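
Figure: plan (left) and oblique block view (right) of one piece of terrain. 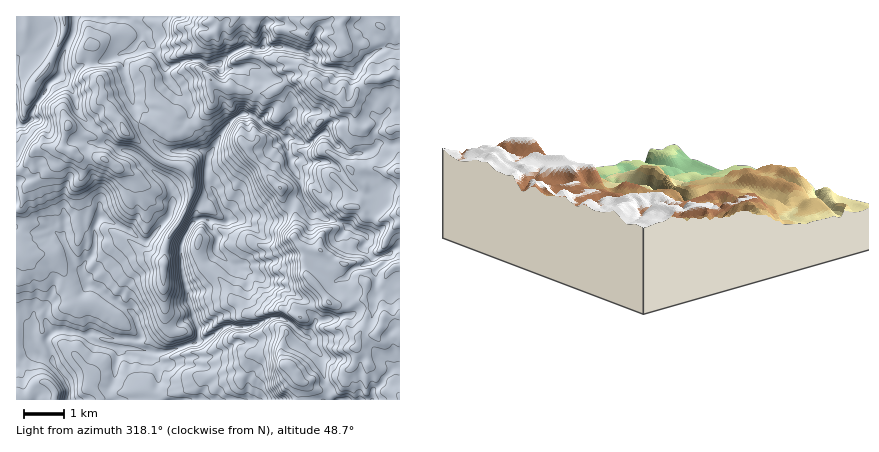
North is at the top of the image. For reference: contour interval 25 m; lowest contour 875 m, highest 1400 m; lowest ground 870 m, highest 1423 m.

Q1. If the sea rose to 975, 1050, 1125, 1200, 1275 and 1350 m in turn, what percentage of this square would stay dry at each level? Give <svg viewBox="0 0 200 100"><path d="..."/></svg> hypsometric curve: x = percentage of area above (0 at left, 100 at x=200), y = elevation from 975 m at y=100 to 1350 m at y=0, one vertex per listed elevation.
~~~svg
<svg viewBox="0 0 200 100"><path d="M174 100l-24-20-34-20-35-20-25-20-29-20"/></svg>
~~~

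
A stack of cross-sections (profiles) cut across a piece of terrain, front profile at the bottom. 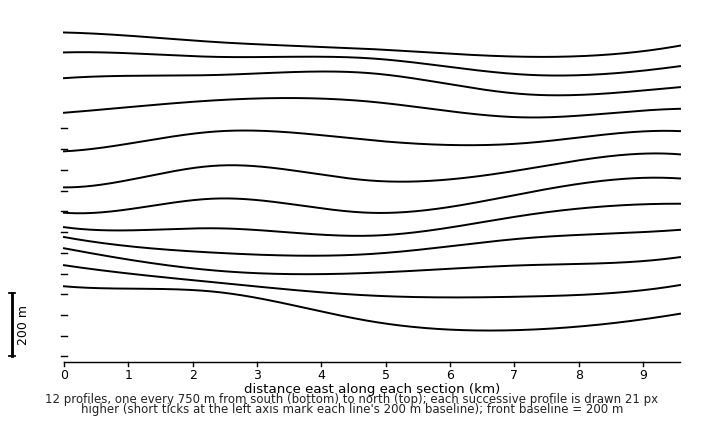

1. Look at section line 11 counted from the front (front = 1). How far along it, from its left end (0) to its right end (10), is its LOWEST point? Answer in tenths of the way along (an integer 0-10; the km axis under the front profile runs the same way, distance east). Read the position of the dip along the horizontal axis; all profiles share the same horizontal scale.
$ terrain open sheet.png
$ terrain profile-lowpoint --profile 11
8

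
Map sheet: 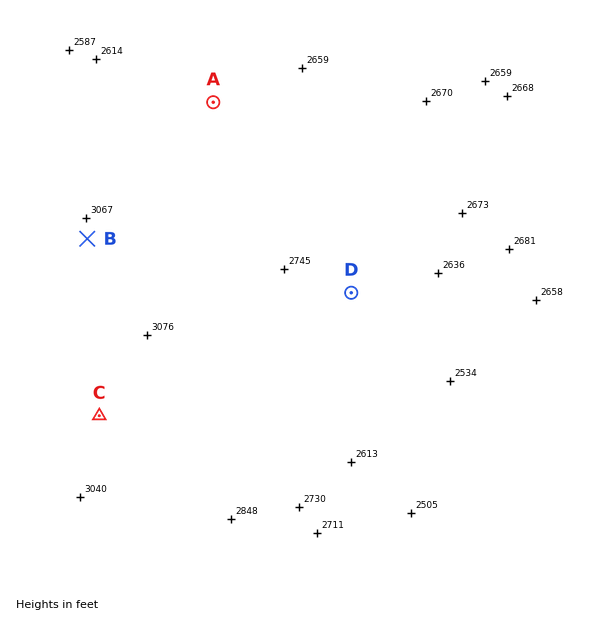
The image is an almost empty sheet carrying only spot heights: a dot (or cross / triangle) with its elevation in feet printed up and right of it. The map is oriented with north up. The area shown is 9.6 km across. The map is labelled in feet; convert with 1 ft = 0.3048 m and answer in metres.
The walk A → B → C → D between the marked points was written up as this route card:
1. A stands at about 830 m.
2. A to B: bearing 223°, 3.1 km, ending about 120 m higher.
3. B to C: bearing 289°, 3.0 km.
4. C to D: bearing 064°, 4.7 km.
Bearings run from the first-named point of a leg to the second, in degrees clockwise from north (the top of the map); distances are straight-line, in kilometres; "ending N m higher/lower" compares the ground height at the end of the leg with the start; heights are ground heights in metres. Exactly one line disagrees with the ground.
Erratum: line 3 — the bearing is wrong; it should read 176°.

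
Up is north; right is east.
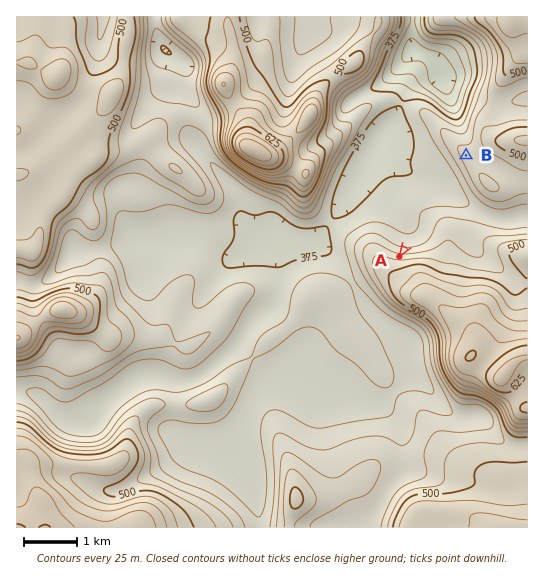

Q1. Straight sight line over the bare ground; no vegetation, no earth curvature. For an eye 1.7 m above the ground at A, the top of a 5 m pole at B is in view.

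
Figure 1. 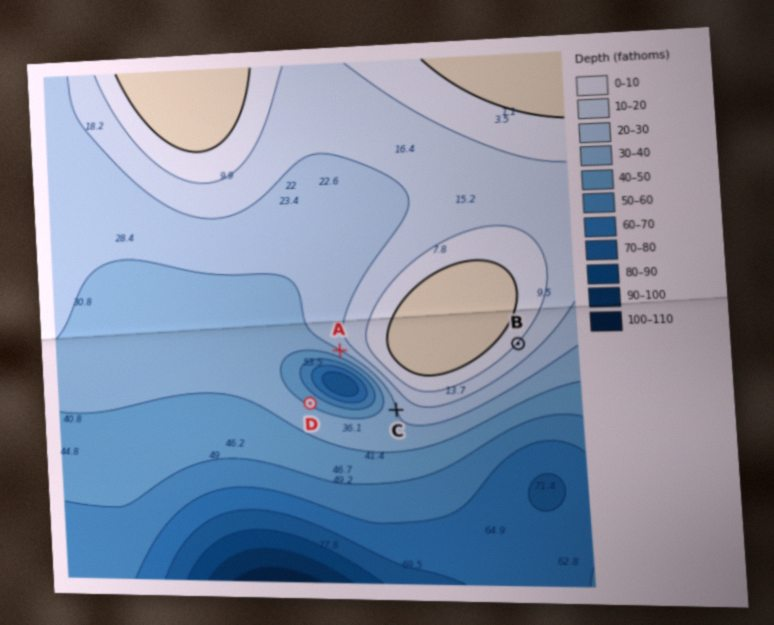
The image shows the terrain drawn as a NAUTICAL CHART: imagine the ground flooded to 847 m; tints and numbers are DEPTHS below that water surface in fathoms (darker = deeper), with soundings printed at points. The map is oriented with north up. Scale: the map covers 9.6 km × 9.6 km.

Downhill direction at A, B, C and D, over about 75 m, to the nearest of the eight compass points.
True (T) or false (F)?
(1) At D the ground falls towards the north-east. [T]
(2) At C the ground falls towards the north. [F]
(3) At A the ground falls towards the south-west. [T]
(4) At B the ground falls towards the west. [F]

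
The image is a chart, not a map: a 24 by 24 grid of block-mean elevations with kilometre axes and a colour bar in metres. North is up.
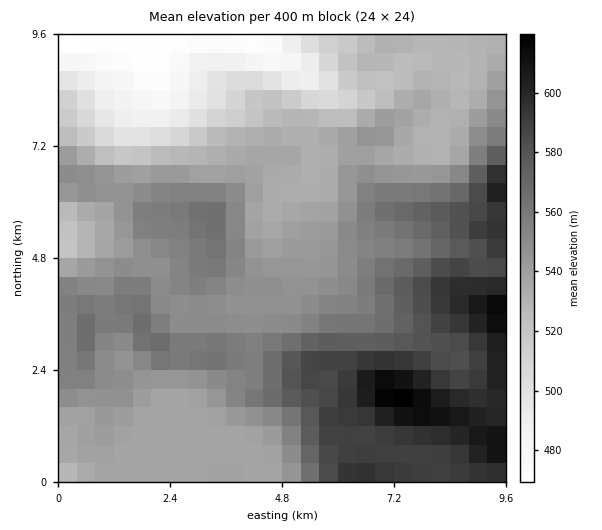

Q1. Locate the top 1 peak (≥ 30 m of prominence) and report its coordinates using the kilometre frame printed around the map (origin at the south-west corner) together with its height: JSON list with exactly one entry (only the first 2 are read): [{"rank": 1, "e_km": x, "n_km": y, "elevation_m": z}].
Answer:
[{"rank": 1, "e_km": 7.29, "n_km": 1.79, "elevation_m": 621}]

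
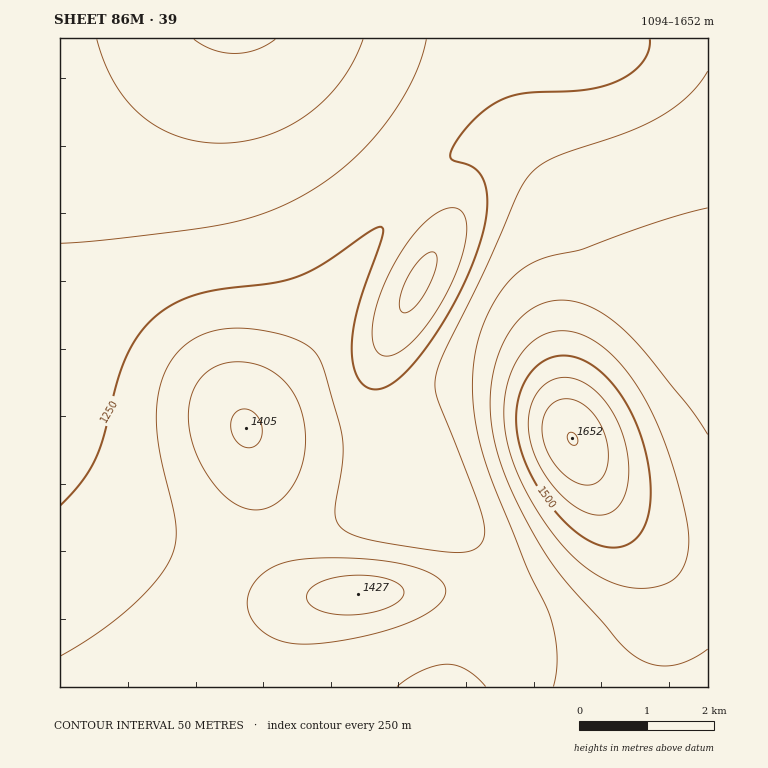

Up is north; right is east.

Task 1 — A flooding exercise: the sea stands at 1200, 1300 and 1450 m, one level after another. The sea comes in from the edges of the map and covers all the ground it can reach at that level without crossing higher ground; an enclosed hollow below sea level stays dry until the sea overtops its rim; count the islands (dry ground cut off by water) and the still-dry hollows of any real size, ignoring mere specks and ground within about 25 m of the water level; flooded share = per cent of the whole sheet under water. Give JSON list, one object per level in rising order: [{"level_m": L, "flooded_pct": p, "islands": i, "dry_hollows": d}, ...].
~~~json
[{"level_m": 1200, "flooded_pct": 14, "islands": 0, "dry_hollows": 1}, {"level_m": 1300, "flooded_pct": 49, "islands": 0, "dry_hollows": 0}, {"level_m": 1450, "flooded_pct": 92, "islands": 1, "dry_hollows": 0}]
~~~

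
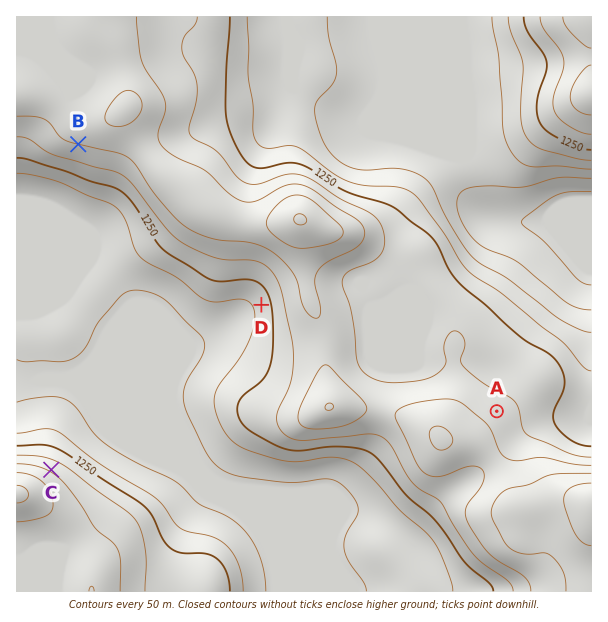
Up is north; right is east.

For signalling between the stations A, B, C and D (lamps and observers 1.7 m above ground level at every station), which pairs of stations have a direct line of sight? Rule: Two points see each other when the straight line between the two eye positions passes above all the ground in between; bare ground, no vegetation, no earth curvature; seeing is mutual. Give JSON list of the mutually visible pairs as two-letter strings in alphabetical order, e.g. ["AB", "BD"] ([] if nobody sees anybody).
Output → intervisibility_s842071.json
["BC", "CD"]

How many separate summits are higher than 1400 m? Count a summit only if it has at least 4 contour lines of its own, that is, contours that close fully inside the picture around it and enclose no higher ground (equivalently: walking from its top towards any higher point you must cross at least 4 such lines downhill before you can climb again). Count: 0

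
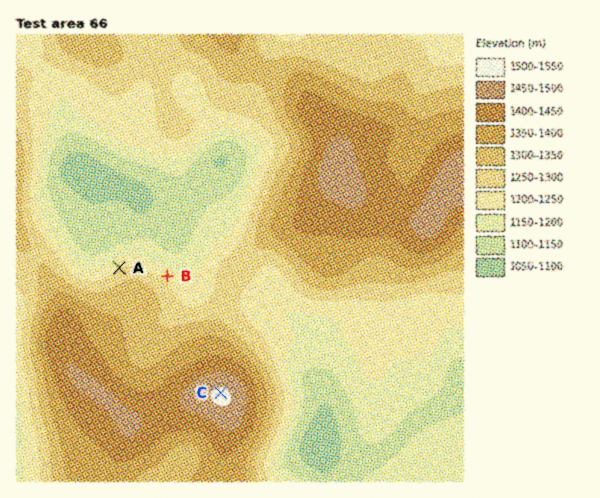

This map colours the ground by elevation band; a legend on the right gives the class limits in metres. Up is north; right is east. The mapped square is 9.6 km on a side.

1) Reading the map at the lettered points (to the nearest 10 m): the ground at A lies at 1240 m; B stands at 1230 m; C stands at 1510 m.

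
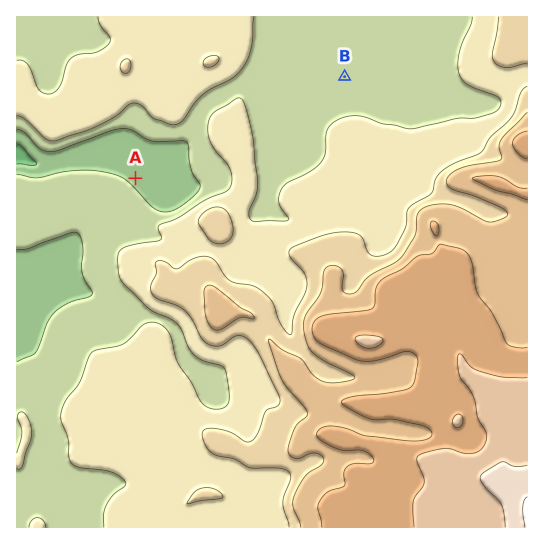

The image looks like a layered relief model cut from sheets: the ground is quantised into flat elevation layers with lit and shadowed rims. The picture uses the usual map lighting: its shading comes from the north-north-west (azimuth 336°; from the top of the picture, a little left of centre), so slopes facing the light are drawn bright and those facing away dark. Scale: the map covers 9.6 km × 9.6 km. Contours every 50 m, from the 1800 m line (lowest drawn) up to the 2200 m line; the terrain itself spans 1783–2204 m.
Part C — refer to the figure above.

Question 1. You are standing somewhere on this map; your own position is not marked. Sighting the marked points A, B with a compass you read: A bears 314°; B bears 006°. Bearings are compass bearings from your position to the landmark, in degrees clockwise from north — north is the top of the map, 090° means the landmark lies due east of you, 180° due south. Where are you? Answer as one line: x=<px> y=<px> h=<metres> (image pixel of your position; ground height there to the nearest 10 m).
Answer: x=316 y=352 h=2010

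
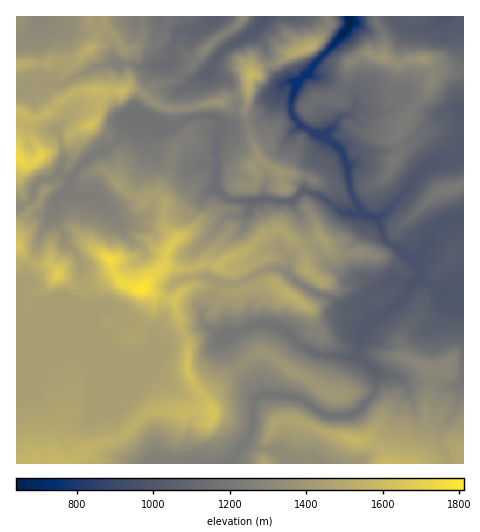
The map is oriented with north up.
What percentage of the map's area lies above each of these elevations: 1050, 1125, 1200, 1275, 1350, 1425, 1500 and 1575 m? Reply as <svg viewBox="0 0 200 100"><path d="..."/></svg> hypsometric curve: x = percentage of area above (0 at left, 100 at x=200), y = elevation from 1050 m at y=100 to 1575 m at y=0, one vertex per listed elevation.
<svg viewBox="0 0 200 100"><path d="M176 100l-16-14-22-15-27-14-25-14-24-14-40-15-15-14"/></svg>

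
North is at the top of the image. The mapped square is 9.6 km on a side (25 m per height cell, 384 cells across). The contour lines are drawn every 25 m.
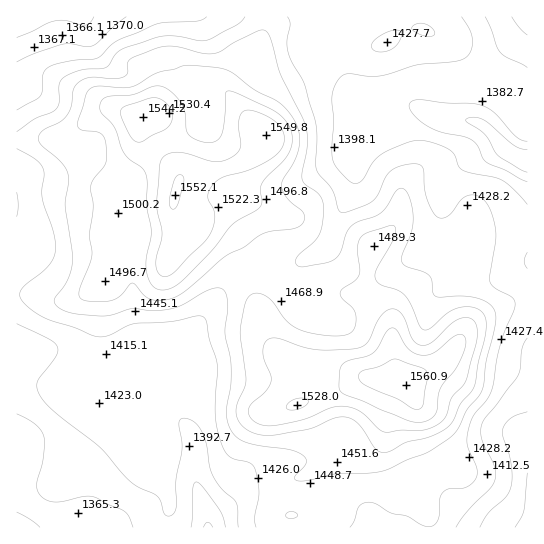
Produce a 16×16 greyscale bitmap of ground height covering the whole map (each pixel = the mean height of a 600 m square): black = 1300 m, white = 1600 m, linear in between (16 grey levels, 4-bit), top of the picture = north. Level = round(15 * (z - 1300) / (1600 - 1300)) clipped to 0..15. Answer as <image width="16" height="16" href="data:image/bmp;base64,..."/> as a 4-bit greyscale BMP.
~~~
<image width="16" height="16" href="data:image/bmp;base64,Qk32AAAAAAAAAHYAAAAoAAAAEAAAABAAAAABAAQAAAAAAIAAAAATCwAAEwsAABAAAAAAAAAAAAAAABEREQAiIiIAMzMzAERERABVVVUAZmZmAHd3dwCIiIgAmZmZAKqqqgC7u7sAzMzMAN3d3QDu7u4A////ADM0VEZ3ZmZDREVUVnd3d2Q0VmVniImHVEVmVXqqm8lkVWZVeavN24VVZlZ6qqy7lWd3dnmYmpmWaJmpiIiZh3ZnmbuYh4l3dmeavLmYeHZ2Z5q8updXdmVoiru7llVlQ3ibuqymVUM0V5q5qYZURERFZ4iIdVZVVDM1ZmdlZmZD"/>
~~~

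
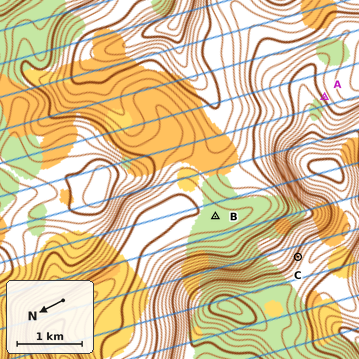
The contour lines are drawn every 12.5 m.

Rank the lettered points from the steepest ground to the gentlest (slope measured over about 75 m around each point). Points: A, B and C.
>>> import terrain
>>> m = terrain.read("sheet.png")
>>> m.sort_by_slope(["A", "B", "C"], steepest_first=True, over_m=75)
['C', 'A', 'B']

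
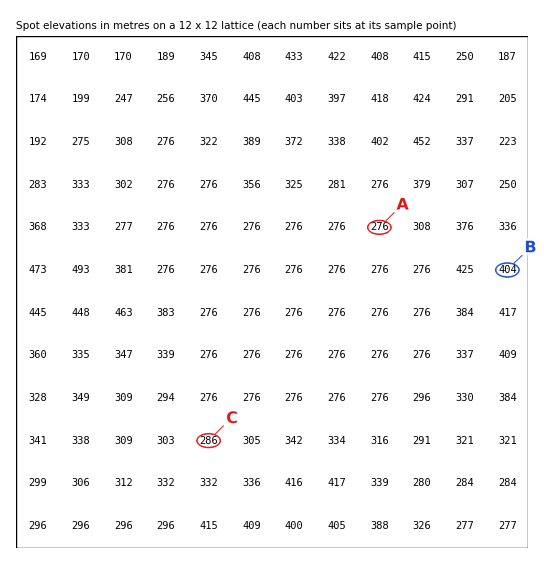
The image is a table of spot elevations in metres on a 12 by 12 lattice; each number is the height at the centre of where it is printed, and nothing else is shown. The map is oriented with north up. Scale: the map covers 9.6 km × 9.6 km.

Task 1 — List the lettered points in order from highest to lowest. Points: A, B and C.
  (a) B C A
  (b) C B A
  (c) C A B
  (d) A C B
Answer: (a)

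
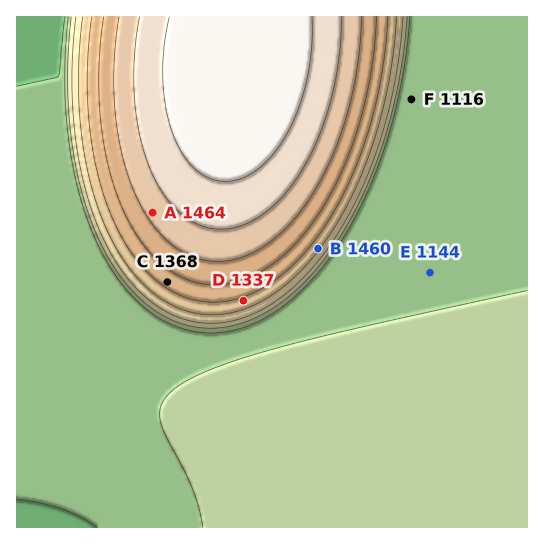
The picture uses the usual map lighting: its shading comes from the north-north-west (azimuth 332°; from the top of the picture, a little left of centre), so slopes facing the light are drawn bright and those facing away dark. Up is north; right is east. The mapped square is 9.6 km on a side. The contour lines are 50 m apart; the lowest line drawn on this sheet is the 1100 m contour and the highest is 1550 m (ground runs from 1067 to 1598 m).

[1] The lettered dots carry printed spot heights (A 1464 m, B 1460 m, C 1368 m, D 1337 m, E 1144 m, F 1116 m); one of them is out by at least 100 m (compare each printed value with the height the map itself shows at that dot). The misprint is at B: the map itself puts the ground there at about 1310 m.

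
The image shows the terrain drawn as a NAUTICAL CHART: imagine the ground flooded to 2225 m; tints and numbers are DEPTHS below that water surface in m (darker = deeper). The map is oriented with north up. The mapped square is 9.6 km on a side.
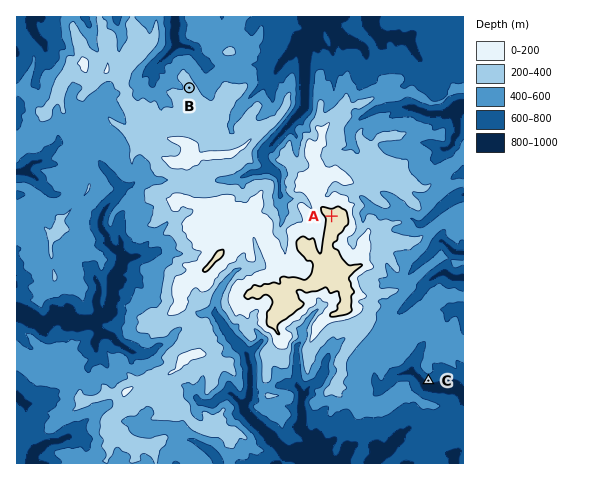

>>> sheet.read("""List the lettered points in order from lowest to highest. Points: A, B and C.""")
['C', 'B', 'A']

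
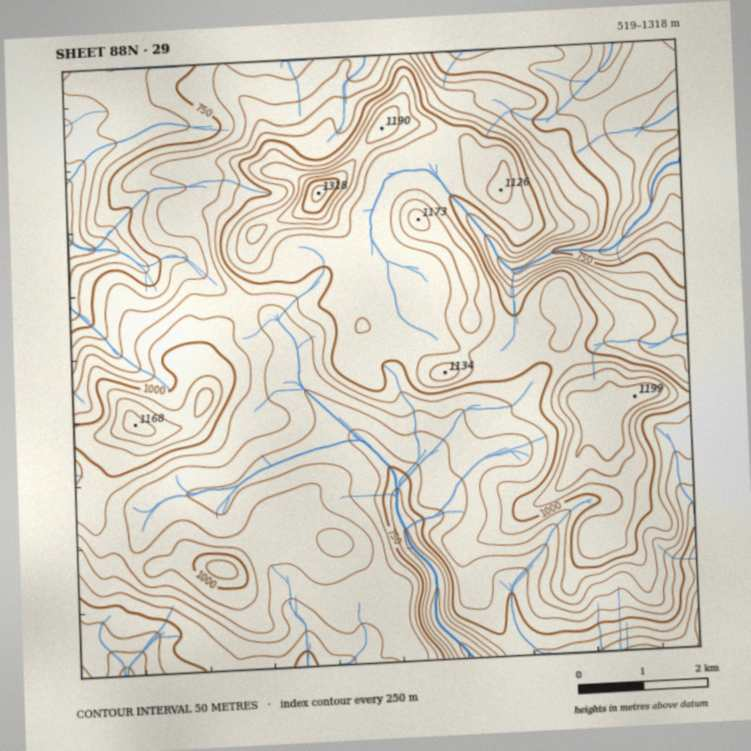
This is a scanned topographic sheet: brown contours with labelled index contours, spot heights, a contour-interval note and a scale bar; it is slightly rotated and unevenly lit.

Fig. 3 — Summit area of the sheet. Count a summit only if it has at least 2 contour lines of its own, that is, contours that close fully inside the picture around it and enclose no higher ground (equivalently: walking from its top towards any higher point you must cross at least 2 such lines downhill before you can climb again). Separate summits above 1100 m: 5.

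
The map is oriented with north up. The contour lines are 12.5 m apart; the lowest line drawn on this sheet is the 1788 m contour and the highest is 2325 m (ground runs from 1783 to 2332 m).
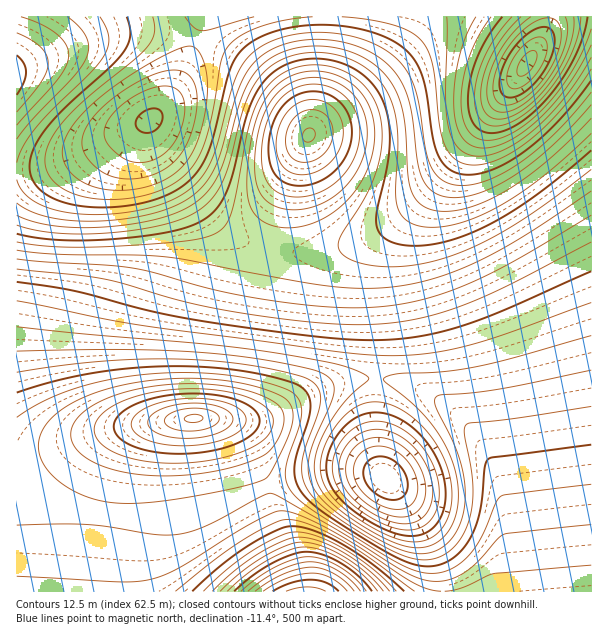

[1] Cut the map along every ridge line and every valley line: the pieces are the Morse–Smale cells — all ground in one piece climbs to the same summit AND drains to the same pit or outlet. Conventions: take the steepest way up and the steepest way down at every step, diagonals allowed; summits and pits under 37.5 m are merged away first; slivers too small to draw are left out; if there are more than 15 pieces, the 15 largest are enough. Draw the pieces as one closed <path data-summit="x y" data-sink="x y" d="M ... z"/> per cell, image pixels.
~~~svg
<path data-summit="306 591" data-sink="527 63" d="M591 16l-43 1-2 16-28 44-78 102-52 55-9 15-5 18 0 32 4 24-2 55 31 6 28 13 31 26 18 24 10 20 12 36 5 27 5 62 76-1z"/><path data-summit="194 419" data-sink="150 120" d="M149 121l-83 41-27 7-23 2 0 314 23 13 56 14 9 0 11-51 7-17 13-14 14-6 15-3 25-3 36 0 13-8 10-27 12-89 10-42-3-4-27-8-15-11-13-13-52-64-8-14z"/><path data-summit="309 135" data-sink="527 63" d="M548 16l-221 0-3 52-8 45-6 21-21 45-11 31-8 39 20 4 21 0 33-6 33-13 28-20 40-41 73-96 28-44 2-10z"/><path data-summit="306 591" data-sink="386 479" d="M387 379l-11 1 0 67 3 20 5 11-12-6-31-2-51 10-26 8 26 67 10 36 215 1 1-14-8-68-8-28-12-27-22-32-26-23-18-10z"/><path data-summit="194 419" data-sink="527 63" d="M420 200l-36 29-19 11-21 7-33 6-21 0-20-3-10 44-12 89-10 27-13 8-36 0-25 3-15 3-14 6-13 14-7 17-11 52 28 4 51-1 38-11 42-17-21-50-14-16-6-2 42-2 62-32 28-7 21 0 3-14 0-42-4-24 2-41 12-24z"/><path data-summit="309 135" data-sink="150 120" d="M326 16l-122 0-8 19-9 30-12 25-17 23-8 7 0 9 7 18 55 69 13 13 15 11 23 8 6 2 2-4 7-36 11-31 24-54 11-57 2-32z"/><path data-summit="17 75" data-sink="150 120" d="M203 16l-186 0-1 154 14 0 36-8 87-44 13-14 18-32z"/><path data-summit="306 591" data-sink="527 63" d="M263 488l-42 17-38 11-51 1-27-3-2 2-3 26-3 49 202 1-1-11-8-26z"/><path data-summit="194 419" data-sink="386 479" d="M375 379l-21 0-28 7-62 32-42 2 6 2 14 16 21 49 40-11 38-6 22 0 18 5-5-28z"/><path data-summit="306 591" data-sink="150 120" d="M17 486l-1 105 80 1 4-50 4-29-42-8-30-11z"/>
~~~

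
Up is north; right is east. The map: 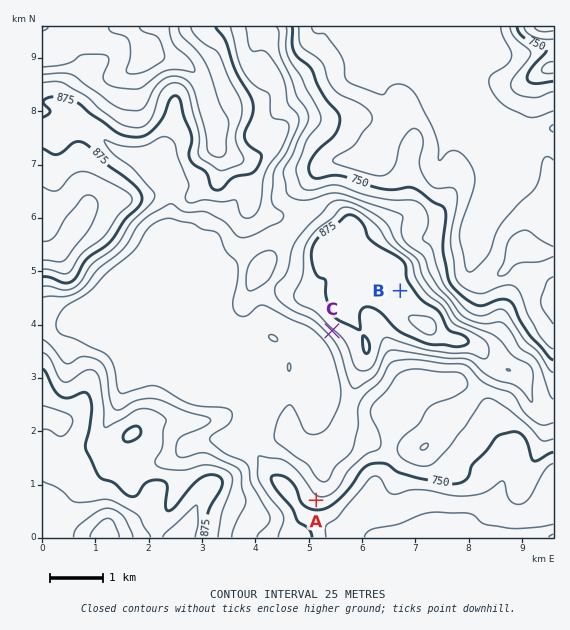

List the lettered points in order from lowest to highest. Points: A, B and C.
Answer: A C B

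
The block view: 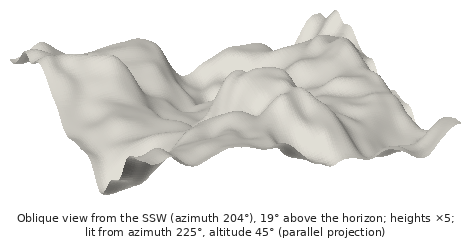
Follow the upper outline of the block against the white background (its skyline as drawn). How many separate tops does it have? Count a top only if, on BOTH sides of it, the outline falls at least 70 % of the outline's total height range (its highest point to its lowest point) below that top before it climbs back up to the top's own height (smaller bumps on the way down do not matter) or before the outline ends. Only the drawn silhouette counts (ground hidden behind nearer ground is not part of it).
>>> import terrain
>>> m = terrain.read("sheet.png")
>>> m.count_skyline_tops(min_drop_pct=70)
0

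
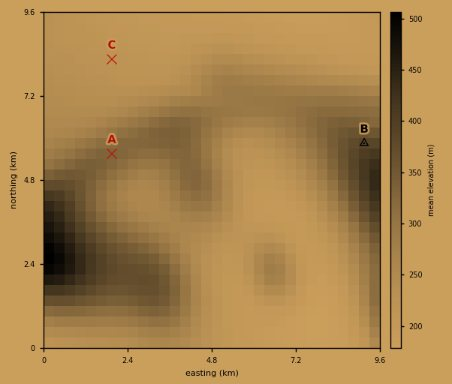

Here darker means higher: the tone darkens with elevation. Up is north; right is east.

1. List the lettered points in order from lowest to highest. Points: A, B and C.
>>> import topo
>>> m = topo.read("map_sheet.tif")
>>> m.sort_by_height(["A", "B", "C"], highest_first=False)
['C', 'A', 'B']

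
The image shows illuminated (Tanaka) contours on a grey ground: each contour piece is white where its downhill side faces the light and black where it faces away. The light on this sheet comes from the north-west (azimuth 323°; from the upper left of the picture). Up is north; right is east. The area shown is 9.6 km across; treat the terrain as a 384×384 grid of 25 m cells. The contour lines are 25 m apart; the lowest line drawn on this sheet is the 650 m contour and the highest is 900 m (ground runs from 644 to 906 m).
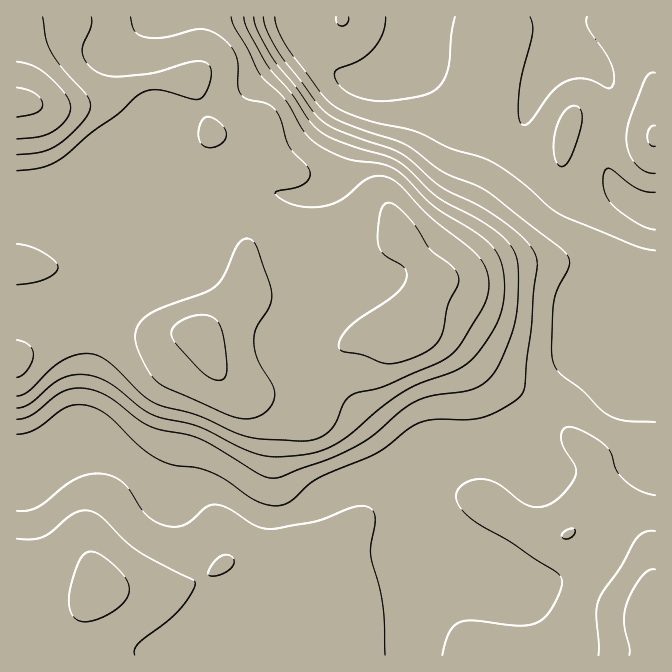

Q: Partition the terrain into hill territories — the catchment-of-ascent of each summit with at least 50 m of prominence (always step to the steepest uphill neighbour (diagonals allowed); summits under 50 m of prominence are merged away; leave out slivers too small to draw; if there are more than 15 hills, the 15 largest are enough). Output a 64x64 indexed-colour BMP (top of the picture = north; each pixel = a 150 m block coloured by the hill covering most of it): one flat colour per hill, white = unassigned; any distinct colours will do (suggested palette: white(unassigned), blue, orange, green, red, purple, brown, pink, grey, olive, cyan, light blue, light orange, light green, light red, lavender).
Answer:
<image width="64" height="64" href="data:image/bmp;base64,Qk12CAAAAAAAAHYAAAAoAAAAQAAAAEAAAAABAAQAAAAAAAAIAAATCwAAEwsAABAAAAAAAAAA////ALR3HwAOf/8ALKAsACgn1gC9Z5QAS1aMAMJ34wB/f38AIr28AM++FwDox64AeLv/AIrfmACWmP8A1bDFADMzMzMzMzMzMzMzMzMzMzMzMzMzNEREREREREREREREMzMzMzMzMzMzMzMzMzMzMzMzMzM0REREREREREREREQzMzMzMzMzMzMzMzMzMzMzMzMzMzNERERERERERERERDMzMzMzMzMzMzMzMzMzMzMzMzMzM0REREREREREREREMzMzMzMzMzMzMzMzMzMzMzMzMzMzREREREREREREREQzMzMzMzMzMzMzMzMzMzMzMzMzMzM0RERERERERERERDMzMzMzMzMzMzMzMzMzMzMzMzMzMzREREREREREREREMzMzMzMzMzMzMzMzMzMzMzMzMzMzNEREREREREREREQzMzMzMzMzMzMzMzMzMzMzMzMzMzM0RERERERERERERDMzMzMzMzMzMzMzMzMzMzMzMzMzMzREREREREREREREMzMzMzMzMzMzMzMzMzMzMzMzMzMzNEREREREREREREQzMzMzMzMzMzMzMzMzMzMzMzMzMzM0RERERERERERERDMzMzMzMzMzMzMzMzMzMzMzMzMzMzREREREREREREREMzMzMzMzMzMzMzMzMzMzMzMzMzMzNEREREREREREREQzMzMzMzMzMzMzMzMRETMzMzMzMzM0RERERERERERERDMzMzMzMzMzMzMzERERERMzMzMzMzREREREREREREREMzMzMzMzMzMxEzERERERERMzMzMzNEREREREREREREQzMzMzMzMzERERERERERERERMzMzM0RERERERERERERDMzMzMzMxEREREREREREREREREzMzNEREREREREREREEREREREREREREREREREREREREREzMzNEREREREREREQRERERERERERERERERERERERERERETMzNERERERERERBERERERERERERERERERERERERERERETMzREREREREREERERERERERERERERERERERERERERERETM0REREREREQRERERERERERERERERERERERERERERERERNERERERERBERERERERERERERERERERERERERERERERERREREREREEREREREREREREREREREREREREREREREREREUREREREQRERERERERERERERERERERERERERERERERERFERERERBEREREREREREREREREREREREREREREREREREUREREREERERERERERERERERERERERERERERERERERERFEREREQRERERERERERERERERERERERERERERERERERERRERERBERERERERERERERERERERERERERERERERERERERREREERERERERERERERERERERERERERERERERERERERERREQRERERERERERERERERERERERERERERERERERERERERRBERERERERERERERERERERERERERERERERERERERERERERERERERERERERERERERERERERERERERERERERERERERERERERERERERERERERERERERERERERERERERERESIhERERERERERERERERERERERERERERERERERERERESIiERERERERERERERERERERERERERERERERERERERERIiIREREREREREREREREREREREREREREREREREREREREiIhERERERERERERERERERERERERERERERERERERERESIiEREREREREREREREREREREREREREREREREREREREREiIRERERERERERERERERERERERERERERERERERERERESIhEREREREREREREREREREREREREREREREREREREREREiERERERERERERERERERERERERERERERERERERERERESIRERERERIiIiEREREREREREREREREREREREREREREREiIiIiIiIiIiIiIRERERERERERERERERERERERERERESIiIiIiIiIiIiIiIREiIiIRERERERERERERERIiIREiIiIiIiIiIiIiIiIiIiIiIiERERERERERERERIiIiIiIiIiIiIiIiIiIiIiIiIiIiIRERERERERERERIiIiIiIiIiIiIiIiIiIiIiIiIiIiIiEREREREREREREiIiIiIiIiIiIiIiIiIiIiIiIiIiIiIREREREREREREiIiIiIiIiIiIiIiIiIiIiIiIiIiIiIhERERERERERESIiIiIiIiIiIiIiIiIiIiIiIiIiIiIiIREREREREiIRIiIiIiIiIiIiIiIiIiIiIiIiIiIiIiIhERERERIiIiIiIiIiIiIiIiIiIiIiIiIiIiIiIiIiIiIRERERIiIiIiIiIiIiIiIiIiIiIiIiIiIiIiIiIiIiIhEREREiIiIiIiIiIiIiIiIiIiIiIiIiIiIiIiIiIiIiEREREiIiIiIiIiIiIiIiIiIiIiIiIiIiIiIiIiIiIiIhEREiIiIiIiIiIiIiIiIiIiIiIiIiIiIiIiIiIiIiIiIREiIiIiIiIiIiIiIiIiIiIiIiIiIiIiIiIiIiIiIiIiESIiIiIiIiIiIiIiIiIiIiIiIiIiIiIiIiIiIiIiIiIhIiIiIiIiIiIiIiIiIiIiIiIiIiIiIiIiIiIiIiIiIiEiIiIiIiIiIiIiIiIiIiIiIiIiIiIiIiIiIiIiIiIiIiIiIiIiIiIiIiIiIiIiIiIiIiIiIiIiIiIiIiIiIiIiIiIiIiIiIiIiIiIi"/>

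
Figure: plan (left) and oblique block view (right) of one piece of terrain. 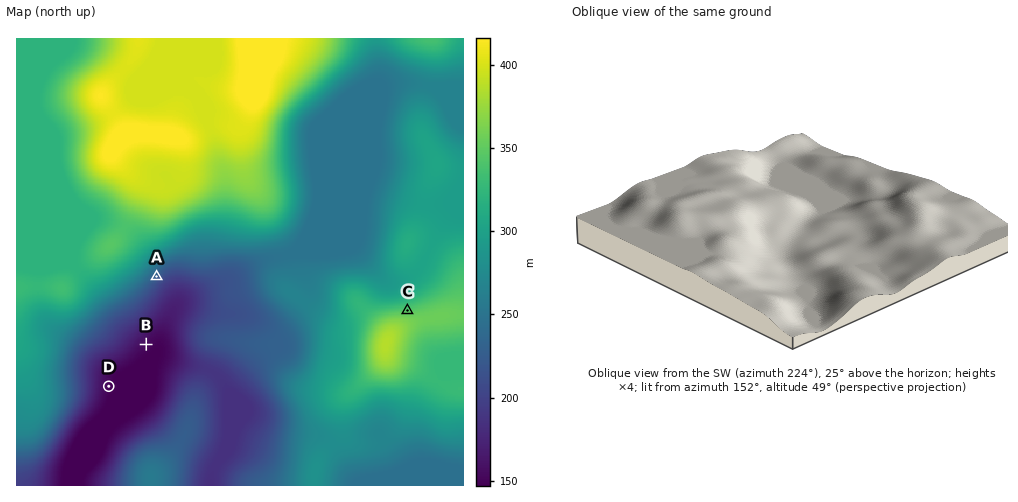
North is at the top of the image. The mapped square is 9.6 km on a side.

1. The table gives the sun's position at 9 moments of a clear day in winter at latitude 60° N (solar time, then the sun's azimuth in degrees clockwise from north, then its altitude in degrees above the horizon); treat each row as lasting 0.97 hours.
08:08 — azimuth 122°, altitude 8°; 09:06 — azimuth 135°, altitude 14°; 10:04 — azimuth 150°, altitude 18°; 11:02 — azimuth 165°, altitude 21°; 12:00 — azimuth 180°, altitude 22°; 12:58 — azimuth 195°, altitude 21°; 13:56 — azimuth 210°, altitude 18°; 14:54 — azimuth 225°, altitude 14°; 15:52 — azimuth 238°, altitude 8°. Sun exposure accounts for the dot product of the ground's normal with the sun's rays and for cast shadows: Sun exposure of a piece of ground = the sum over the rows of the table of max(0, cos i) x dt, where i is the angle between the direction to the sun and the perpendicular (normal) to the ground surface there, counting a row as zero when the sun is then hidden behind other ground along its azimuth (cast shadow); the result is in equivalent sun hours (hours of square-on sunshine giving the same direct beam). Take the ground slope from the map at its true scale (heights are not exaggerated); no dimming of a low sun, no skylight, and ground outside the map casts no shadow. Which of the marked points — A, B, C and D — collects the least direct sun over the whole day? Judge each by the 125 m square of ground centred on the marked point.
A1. C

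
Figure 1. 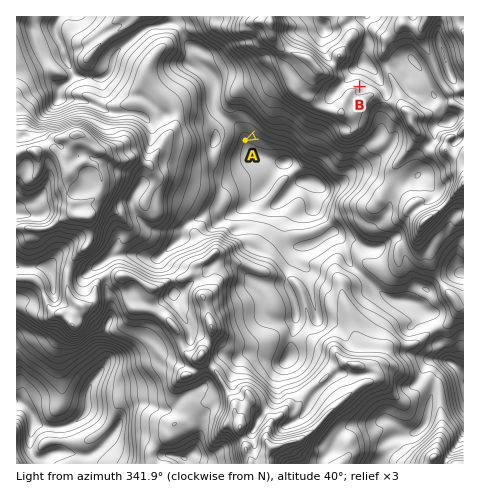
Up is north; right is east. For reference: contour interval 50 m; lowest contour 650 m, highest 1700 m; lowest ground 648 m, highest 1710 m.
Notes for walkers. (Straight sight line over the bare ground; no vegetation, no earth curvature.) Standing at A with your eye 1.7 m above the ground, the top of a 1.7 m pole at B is out of sight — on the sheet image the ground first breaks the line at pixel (259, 134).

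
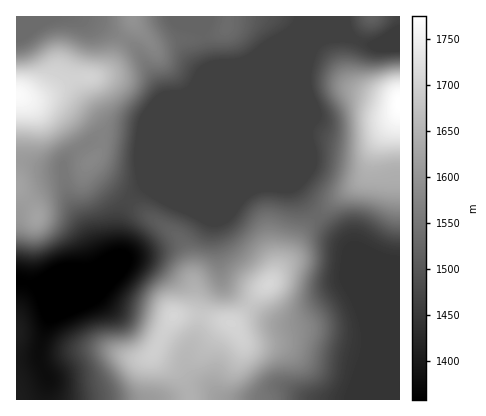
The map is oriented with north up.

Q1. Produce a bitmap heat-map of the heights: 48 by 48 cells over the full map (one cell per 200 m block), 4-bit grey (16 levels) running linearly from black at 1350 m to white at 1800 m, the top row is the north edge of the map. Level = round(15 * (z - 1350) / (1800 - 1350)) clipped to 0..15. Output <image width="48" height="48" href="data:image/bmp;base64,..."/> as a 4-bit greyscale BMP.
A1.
<image width="48" height="48" href="data:image/bmp;base64,Qk32BAAAAAAAAHYAAAAoAAAAMAAAADAAAAABAAQAAAAAAIAEAAATCwAAEwsAABAAAAAAAAAAAAAAABEREQAiIiIAMzMzAERERABVVVUAZmZmAHd3dwCIiIgAmZmZAKqqqgC7u7sAzMzMAN3d3QDu7u4A////ACIREiNEVWeJmZmqqZmYh3dmVUREMzMzMyIRESNEVmeJmZqqqZmZiHdmZVVEMzMzMyERESNFVniaqqqqqpqqmHdmZmVUQzMzMyEREiNFZ4mru7qqqqqqqYh3d2ZUQzMzMyEREjNFZ5q7u7uqqqqrupmIh3ZUQzMzMxERIjRWeJq7u7uqqqq7u6mYiHZlQzMzMyEREjRWeJmrvLu6q7u7u7qZiHdlQzMzMyEREjNFZ3iau7u7u7u8y7qZiIdlRDMzMyERESI0VVZ5q8u7u7vMy6qZiIdlRDMzMyEQAREiM0RXm8zLu7zMu6mZiIdlRDMzMyEQAAERIiNXm8zLu7zMu6qZiHdlRDMzMxEAAAAAESNGirzLu7u7u7qpiHZVQzMzMxEAAAAAARJFibu7uqqqu7uqmHZUQzMzMxAAAAAAABI1eJqqqpmau8y6mHVEMzMzMwAAAAAAAAEjV4maqZiZq8zLqHVEMzMzMwAAAAAAAAASRXiZmYiJqrzLqXZEMzMzMxERAAAAAAARNGeJmIeImqu7qYZUMzMzMyIiERAAAAABI1Z4h3d4iaqqqYZUMzMzMzRDIhEREAABI1ZndmZ3iJmqmYZUMzMzM1ZlQzIhERESNFVmZmZneImZmHZUMzMzRHeHZUMiIiIjRFZmVVVWZ4iIh3ZUQzNERYiYdlQzMzM0RVZVVERFZ3d3d2ZVRERFVpmZhlREQzREVVVUREREVnd2ZmZlVUVWZ5mZh2VVRERFVVREREREVWZmZmZmZmZnd5mZh2ZlVURERERERERERVVVVVZnd3eIiJmYh2ZmZVRERERERERERERERFVniImZmZmId3d3ZlVEREREREREREREREVniZmZmZmId3d3dlVEREREREREREREREVWeZqqqpmId3d3d2VERERERERERERERERWeJqqqpmId3eId2VERERERERERERERERWeJqqqpmYh3d4h2VERERERERERERERERVeJq7u5mZiHd3d2VERERERERERERERERVaKu8zKqqmYh3d3VERERERERERERERERVaKvM3bu7qpmId3ZERERERERERERERERFaKvN3czMu6mYh3ZURERERERERERERERFaKvN3t3dy7qYiHZURERERERERERERERFaKvN7u3dzLupmIdlRERERERERERERERFeKvN7u7dzLuqmYh1RERERERERERERERWiavN7u7dzMu7qpmGVERERERERERERERXiaq83t3czMzLu6mHZVVERERERERERERniZq83dzMzMzMu6mHZmVURERERERERERniImau7u7zMu7uqmHd2ZVRERERERERERWd3d3iZmru7uqqpmHd3ZVVERERERERERVZmVVVniZqqmZmZh3d3ZlVVVVRERERERFVVRERGd4mZiIiIh3h3ZmZmZlVERERERERERERGZneHd3d3iIh3ZmZmZmVURERERERERERGZmd3d3d3iIh2ZmZmZmZVVEREREREVURGZmZmZnd3iId2ZmZmZmZVVUREREREVVRA=="/>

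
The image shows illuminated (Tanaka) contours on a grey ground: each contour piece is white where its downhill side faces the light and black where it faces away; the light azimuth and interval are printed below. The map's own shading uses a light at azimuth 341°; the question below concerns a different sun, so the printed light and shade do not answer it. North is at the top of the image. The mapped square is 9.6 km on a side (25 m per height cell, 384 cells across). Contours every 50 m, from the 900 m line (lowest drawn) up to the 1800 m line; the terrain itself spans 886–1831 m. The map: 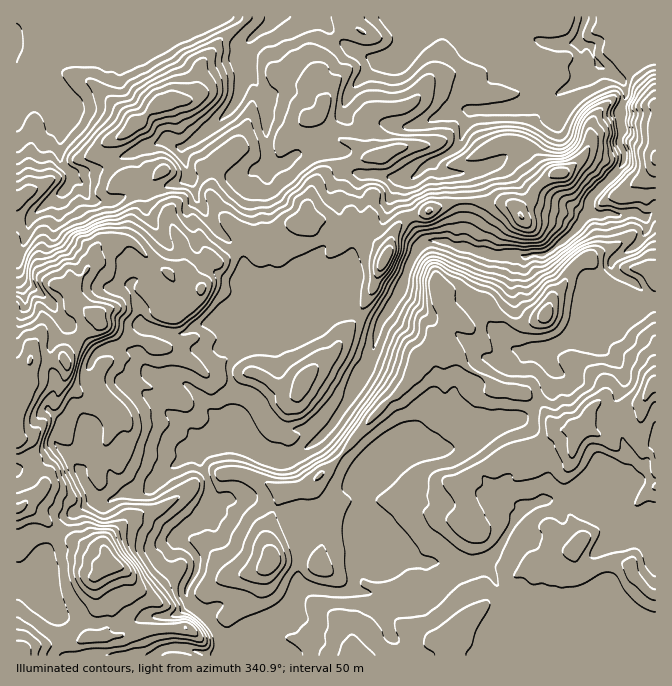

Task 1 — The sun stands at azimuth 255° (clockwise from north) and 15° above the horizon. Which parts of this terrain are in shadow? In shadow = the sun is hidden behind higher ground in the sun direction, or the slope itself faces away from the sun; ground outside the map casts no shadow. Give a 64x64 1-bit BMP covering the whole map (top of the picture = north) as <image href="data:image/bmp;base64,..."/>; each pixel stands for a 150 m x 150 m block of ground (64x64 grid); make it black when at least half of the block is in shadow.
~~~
<image width="64" height="64" href="data:image/bmp;base64,Qk0+AgAAAAAAAD4AAAAoAAAAQAAAAEAAAAABAAEAAAAAAAACAAATCwAAEwsAAAIAAAAAAAAA////AAAAAABwAHAAAAAAAHAAHAAAAAAAcAA+AAAAAABAAH4AAAAAAAAB/AAAAAAAAAPgAAAAAAAAB+AAAAAAAAAP4DAAAAABAB/gMIAAAAMAP+A4AAAAAwB/8DgAAABDAH/4OAAAAGAA//gwAAAAcB3P8AAAAAAAP8BgAAAAAAAPgCAAAAAAAB+AMAAAAAAAH4AwAQAAAAAfgCHhgAAAAB8AA+AAAADAPggAAAAAAMA+DAAAAAAAAP4OAAAAAAAA/w4AAAAAACF+HgAGAAAAAXw8AAcAAAABNngAA8AADAA34AAB4AAMCDfAAAHgAYAAN+AAAPAAAAA3+AAA8AQAADHwAAB4AQAAGHAAADgDAACYeGAAOAAHAJD8MAAcAAeAofgcAAwAw8CD8B4ADgHjwAGAHwAPP+GIAAAfAAc/8DAAYA4AB7/4MAAHTgAH//A8kA5cAAP4BgaQHtAAA/gPAsAM8AAIAB/iQAjnAQwwH+AwAO8DDCAv4BgATwMPAA/gDACOA2+AAfAMAcAAAAAB+BgBwAAAAAD8AAHAgAAADnwAAAGAABgePAAGAYAAGD48AAYAgAAIDjwAABiBgAAAOAAAHIHAAAAYAAAeAMAAAAwAAB8A4AAACAAAHwBwAAEAAAAfAPAAAEAAAA8AwAABgAAABwAAAAAAAAAAABwAAYAAAAAAOAAAgA=="/>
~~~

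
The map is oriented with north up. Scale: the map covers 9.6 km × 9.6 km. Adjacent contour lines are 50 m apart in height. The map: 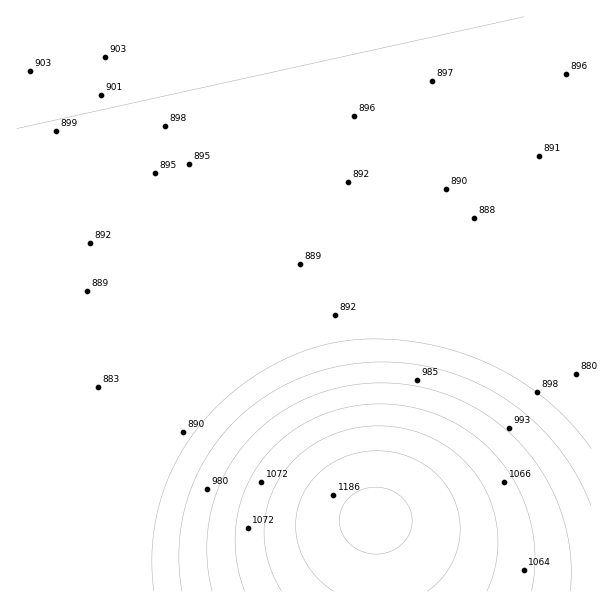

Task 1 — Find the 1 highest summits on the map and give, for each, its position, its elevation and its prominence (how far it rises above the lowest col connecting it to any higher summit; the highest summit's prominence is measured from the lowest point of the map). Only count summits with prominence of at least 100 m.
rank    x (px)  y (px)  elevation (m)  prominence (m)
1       375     519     1214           343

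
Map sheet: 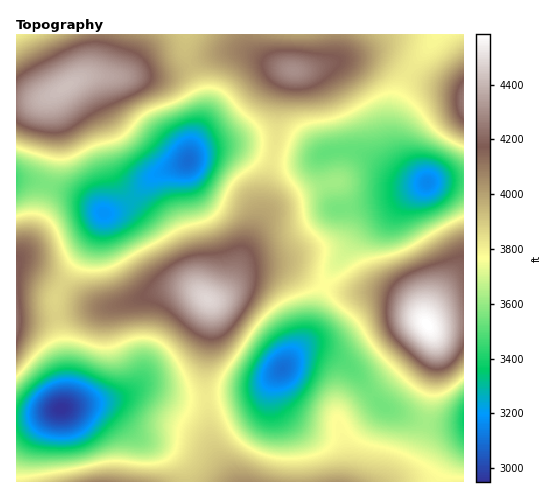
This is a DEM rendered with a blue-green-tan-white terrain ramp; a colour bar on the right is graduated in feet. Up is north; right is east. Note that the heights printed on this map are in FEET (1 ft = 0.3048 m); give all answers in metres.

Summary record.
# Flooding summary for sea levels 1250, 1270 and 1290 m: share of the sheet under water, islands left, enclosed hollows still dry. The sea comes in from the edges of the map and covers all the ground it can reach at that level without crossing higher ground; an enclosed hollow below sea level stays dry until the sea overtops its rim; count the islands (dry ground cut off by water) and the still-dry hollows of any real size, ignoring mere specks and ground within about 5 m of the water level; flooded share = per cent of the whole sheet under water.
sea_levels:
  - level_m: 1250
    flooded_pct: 83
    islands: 2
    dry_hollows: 0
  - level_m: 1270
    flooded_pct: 87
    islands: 2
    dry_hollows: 0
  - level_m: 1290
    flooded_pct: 91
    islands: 2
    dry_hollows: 0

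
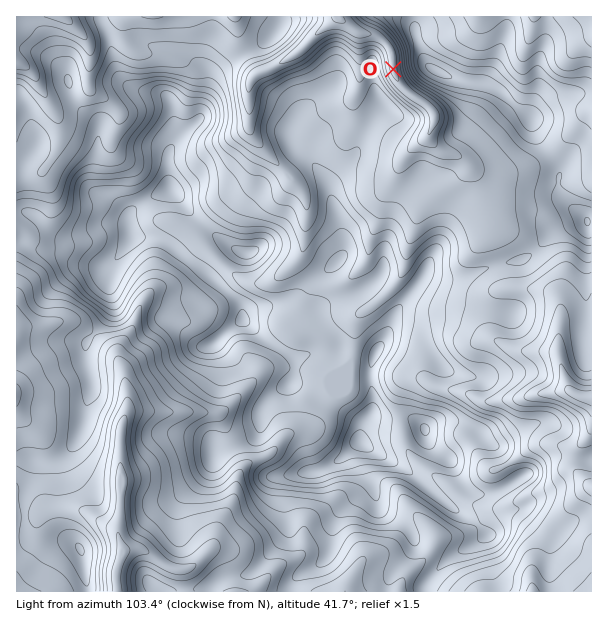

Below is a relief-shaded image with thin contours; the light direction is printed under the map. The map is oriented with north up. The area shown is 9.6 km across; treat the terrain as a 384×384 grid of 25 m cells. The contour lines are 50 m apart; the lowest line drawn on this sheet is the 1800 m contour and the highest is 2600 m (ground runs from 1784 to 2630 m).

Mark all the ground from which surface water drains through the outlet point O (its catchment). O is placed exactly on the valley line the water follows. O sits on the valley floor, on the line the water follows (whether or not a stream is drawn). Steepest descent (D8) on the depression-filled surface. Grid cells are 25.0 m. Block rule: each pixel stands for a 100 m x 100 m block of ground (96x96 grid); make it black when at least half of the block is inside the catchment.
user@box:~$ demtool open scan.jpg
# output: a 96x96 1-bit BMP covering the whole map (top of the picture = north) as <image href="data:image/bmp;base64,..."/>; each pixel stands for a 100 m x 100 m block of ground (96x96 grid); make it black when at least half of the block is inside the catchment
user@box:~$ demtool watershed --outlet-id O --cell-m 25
<image width="96" height="96" href="data:image/bmp;base64,Qk2+BAAAAAAAAD4AAAAoAAAAYAAAAGAAAAABAAEAAAAAAIAEAAATCwAAEwsAAAIAAAAAAAAA////AAAAAAAAAAAAAAAAAAAAAAAAAAAAAAAAAAAAAAAAAAAAAAAAAAAAAAAAAAAAAAAAAAAAAAAAAAAAAAAAAAAAAAAAAAAAAAAAAAAAAAAAAAAAAAAAAAAAAAAAAAAAAAAAAAAAAAAAAAAAAAAAAAAAAAAAAAAAAAAAAAAAAAAAAAAAAAAAAAAAAAAAAAAAAAAAAAAAAAAAAAAAAAAAAAAAAAAAAAAAAAAAAAAAAAAAAAAAAAAAAAAAAAAAAAAAAAAAAAAAAAAAAAAAAAAAAAAAAAAAAAAAAAAAAAAAAAAAAAAAAAAAAAAAAAAAAAAAAAAAAAAAAAAAAAAAAAAAAAAAAAAAAAAAAAAAAAAAAAAAAAAAAAAAAAAAAAAAAAAAAAAAAAAAAAAAAAAAAAAAAAAAAAAAAAAAAAAAAAAAAAAAAAAAAAAAAAAAAAAAAAAAAAAAQAAAAAAAAAAAAAAAwAAAAAAAAAAAAAAB4AAAAAAAAAAAAAAD4AAAAAAAAAAAAAAP8AAAAAAAAAAAAAAf8AAAAAAAAAAAAAB/4AAAAAAAAAAAAAP/4AAAAAAAAAAAAAP/4AAAAAAAAAAAAAP/4AAAAAAAAAAAAAP/4AAAAAAAAAAAAAP/4AAAAAAAAAAAAAP/8AAAAAAAAAAAAA//8AAAAAAAAAAAAD//+AAAAAAAAAAAAH///AAAAAAAAAAAAP///AAAAAAAAAAAAf///AAAAAAAAAAAA////gAAAAAAAAAAA////gAAAAAAAAAAAP///wAAAAAAAAAAAAf//4AAAAAAAAAAAAH//8AAAAAAAAAAAAD//8AAAAAAAAAAAAB//+AAAAAAAAAAAAA///fAAAAAAAAAAAAP///4AAAAAAAAAAAH////AAAAAAAAAAAD////+AAAAAAAAAAD/////AAAAAAAAAAD/////gAAAAAAAAAD/////wAAAAAAAAAD/////4AAAAAAAAAD/////+AAAAAAAAAD//////4AAAAAAAAD//////4AAAAAAAAH//////gAAAAAAAAH//////AAAAAAAAAH/////+AAAAAAAAAP/////8AAAAAAAAAP/////8AAAAAAAAAP/////8AAAAAAAAAH/////+AAAAAAAAAD/////+AAAAAAAAAB/////8AAAAAAAAAA/////4AAAAAAAAAAf////4AAAAAAAAAAf////wAAAAAAAAAAf////gAAAAAAAAAAP////gAAAAAAAAAAH////AAAAAAAAAAAH////AAAAAAAAAAAD///+AAAAAAAAAAAB///8AAAAAAAAAAAB///4AAAAAAAAAAAD///wAAAAAAAAAAAD///gAAAAAAAAAAAD//8AAAAAAAAAAAAH/+AAAAAAAAAAAAAD/4AAAAAAAAAAAAAABgAAAAAAAAAAAAAAAAAAAAAAAAAAAAAAAAAAAAAAAAAAAAAAAAAAAAAAAAAAAAAAAAAAAAAAAAAAAAAAAAAAAAAAAAAAAAAAAAAAAAAAAAAAAAAAAAAAAAAAAAAAAAAAAAAAAA="/>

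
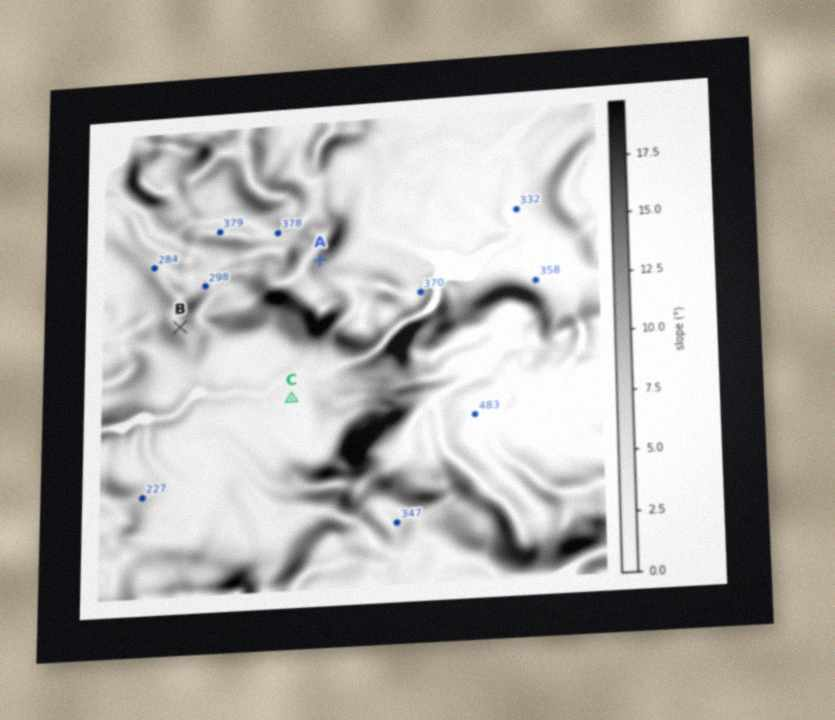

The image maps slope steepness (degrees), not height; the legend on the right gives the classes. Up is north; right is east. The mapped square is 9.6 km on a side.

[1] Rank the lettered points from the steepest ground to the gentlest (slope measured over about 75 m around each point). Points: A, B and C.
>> A B C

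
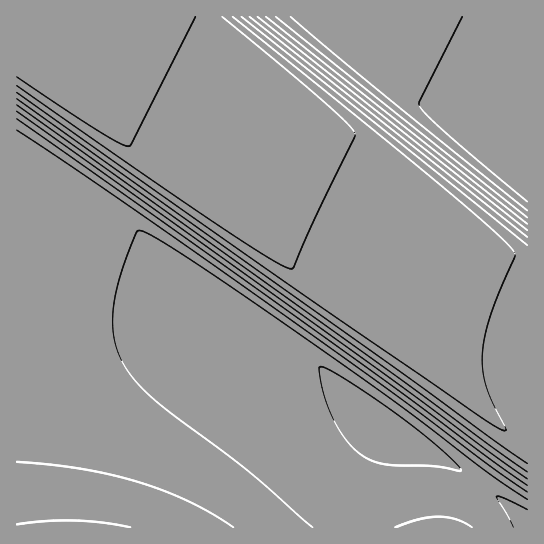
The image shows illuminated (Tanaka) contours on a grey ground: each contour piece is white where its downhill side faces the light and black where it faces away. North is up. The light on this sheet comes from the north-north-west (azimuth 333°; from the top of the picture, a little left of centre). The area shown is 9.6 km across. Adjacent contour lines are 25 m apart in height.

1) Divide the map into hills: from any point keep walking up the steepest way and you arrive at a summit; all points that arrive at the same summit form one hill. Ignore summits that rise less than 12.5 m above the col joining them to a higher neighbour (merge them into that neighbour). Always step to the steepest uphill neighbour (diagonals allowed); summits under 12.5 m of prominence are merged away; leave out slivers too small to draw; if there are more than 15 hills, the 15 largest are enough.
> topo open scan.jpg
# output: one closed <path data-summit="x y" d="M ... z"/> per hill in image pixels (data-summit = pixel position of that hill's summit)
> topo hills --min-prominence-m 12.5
<path data-summit="17 17" d="M527 16l-510 0-1 318 45-1 96-8 85 0 23 3 262 192z"/><path data-summit="70 527" d="M242 325l-85 0-96 8-44 2-1 192 338 1 5-38 8-24 10-21 16-22-123-92-9-4z"/><path data-summit="439 527" d="M394 423l-17 22-14 32-7 26-1 25 173-1 0-6-10-9z"/>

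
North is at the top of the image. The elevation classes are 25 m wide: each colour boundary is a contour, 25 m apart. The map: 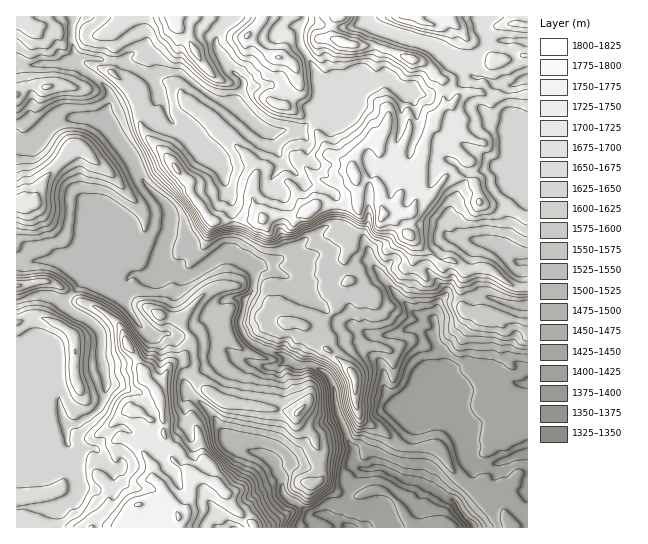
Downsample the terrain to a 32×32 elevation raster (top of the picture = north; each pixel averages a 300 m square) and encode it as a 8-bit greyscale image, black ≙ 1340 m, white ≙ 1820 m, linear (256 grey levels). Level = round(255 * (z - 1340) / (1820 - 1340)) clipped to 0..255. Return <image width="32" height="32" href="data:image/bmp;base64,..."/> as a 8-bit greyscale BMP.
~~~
<image width="32" height="32" href="data:image/bmp;base64,Qk02CAAAAAAAADYEAAAoAAAAIAAAACAAAAABAAgAAAAAAAAEAAATCwAAEwsAAAABAAAAAAAAAAAAAAEBAQACAgIAAwMDAAQEBAAFBQUABgYGAAcHBwAICAgACQkJAAoKCgALCwsADAwMAA0NDQAODg4ADw8PABAQEAAREREAEhISABMTEwAUFBQAFRUVABYWFgAXFxcAGBgYABkZGQAaGhoAGxsbABwcHAAdHR0AHh4eAB8fHwAgICAAISEhACIiIgAjIyMAJCQkACUlJQAmJiYAJycnACgoKAApKSkAKioqACsrKwAsLCwALS0tAC4uLgAvLy8AMDAwADExMQAyMjIAMzMzADQ0NAA1NTUANjY2ADc3NwA4ODgAOTk5ADo6OgA7OzsAPDw8AD09PQA+Pj4APz8/AEBAQABBQUEAQkJCAENDQwBEREQARUVFAEZGRgBHR0cASEhIAElJSQBKSkoAS0tLAExMTABNTU0ATk5OAE9PTwBQUFAAUVFRAFJSUgBTU1MAVFRUAFVVVQBWVlYAV1dXAFhYWABZWVkAWlpaAFtbWwBcXFwAXV1dAF5eXgBfX18AYGBgAGFhYQBiYmIAY2NjAGRkZABlZWUAZmZmAGdnZwBoaGgAaWlpAGpqagBra2sAbGxsAG1tbQBubm4Ab29vAHBwcABxcXEAcnJyAHNzcwB0dHQAdXV1AHZ2dgB3d3cAeHh4AHl5eQB6enoAe3t7AHx8fAB9fX0Afn5+AH9/fwCAgIAAgYGBAIKCggCDg4MAhISEAIWFhQCGhoYAh4eHAIiIiACJiYkAioqKAIuLiwCMjIwAjY2NAI6OjgCPj48AkJCQAJGRkQCSkpIAk5OTAJSUlACVlZUAlpaWAJeXlwCYmJgAmZmZAJqamgCbm5sAnJycAJ2dnQCenp4An5+fAKCgoAChoaEAoqKiAKOjowCkpKQApaWlAKampgCnp6cAqKioAKmpqQCqqqoAq6urAKysrACtra0Arq6uAK+vrwCwsLAAsbGxALKysgCzs7MAtLS0ALW1tQC2trYAt7e3ALi4uAC5ubkAurq6ALu7uwC8vLwAvb29AL6+vgC/v78AwMDAAMHBwQDCwsIAw8PDAMTExADFxcUAxsbGAMfHxwDIyMgAycnJAMrKygDLy8sAzMzMAM3NzQDOzs4Az8/PANDQ0ADR0dEA0tLSANPT0wDU1NQA1dXVANbW1gDX19cA2NjYANnZ2QDa2toA29vbANzc3ADd3d0A3t7eAN/f3wDg4OAA4eHhAOLi4gDj4+MA5OTkAOXl5QDm5uYA5+fnAOjo6ADp6ekA6urqAOvr6wDs7OwA7e3tAO7u7gDv7+8A8PDwAPHx8QDy8vIA8/PzAPT09AD19fUA9vb2APf39wD4+PgA+fn5APr6+gD7+/sA/Pz8AP39/QD+/v4A////AKmoprLEzd7f4uPgxLe0vaN4RCYeGR4kKS8uMiINKjs5p6WjorDAz+Li4tvIwcSthV1IQSgoKScrKiQbDSY0ODGmp6iipre7y9rZz8zOxKFyT2l6UysqLiYaEBImMTExLZ+foaCpsrDB1szOzsacfmNQZnZnJxkYFRkdKTYqKSktn56enKSrtMHLysS9nGpcUlZkdmwtHSErMjM+LycrJB6goJ2ZprPCxcXGr6ZyXFxfZnd9azEwPEI3NzkqKTAzL6GhmpacssLHysKgm3Bvdn2Ek4BZMmJPNyoqKigqMDQ2nqCZnZ6cw83Lv5WGiZeXl5afkE5KfUIqKSgoKS0yNDWfnpqqqJCmvs27iI+akYyIhIqNSl+HSjQrKSkqLTM1MZ+dm7OeiZ/Hy7iRjoJ5c2liZGNBe4xWSTEpKSswNDIxnJ2btJuJp8Owp5yJd25lW0tLV3OHdlpZPzAtMzc6Pz6enJ+2nYm7sIOHjod3cV1caHiDhnhrYlxQQDhNU1RYYKqnsK2PjrF/e4WMgXdrY4CIiomAc2lkWkk/QGFxeHp3o6eZh5GehXaSjoyAdm5kgYeFgH16eHluU0VGcoKDe3SSiYeHh3Nlb3Fuc4V8bl13fXh5gISEgWllaWJ2eXR6hJ6ekXNnZmViXF1daXp6Z2txc3uDioZ1dYqSi5KXlJ+UdXNuamtraWheW2FeXWBYYW52e4OKgHeMoaGrraWjjX96dHFubGpobGNdZm1kXGh9e3h+hY2GiaW/u6abj4mEiJGPgnFqaGhsaVxniaCOpMKvp4yLkJO3ytm+npWRj5KZuLCSc2poanBtXm+8y77M2M7V0rGxyNfi2senoa6tpqbGvZR0bW12eWdnos24scbGv8nW0dLc3N3Z1L2twL6porC2nH58g4lubJnMxa+qwLq5vcLM2uPb1dTQy77AsKKgkp6qmpqdgGiNyMmuoKW4ua+2vsvh49bS0M/Fwbypn515fp2tp4ttcarGrZyeq7KnpbO2zdXc29POzsTDvbKgnHhzg5mMcWuNrqacnaqsn5eZoKy0u9Df1M3NycTAtaCfhn1zcW1qc5qcmZ2oq56Wm6etp6WmttHWx8nPx7ytoqKdk4V/fnR+nZiZp6ablpy8zcKqpaWpwse1u8vLubasq6msq6OYgpeflJqhmqinp7vFzbOmpaWsrqu3yMW+uK2rlpaWjoeXnZSRlZu8xKqxxs7WsrGuqa+yyM7Mu7S6t62XlpGGjpWYmp+rvtS0tsvY4dDBy9PPzNbi0Le2ucDAvKqvpparsa+mqMXVyrXI4dTKwNjs8+TPwbi5wMnGtrS0trOolqext7O52dnKvLvT28i+y+HavbnG1+Lg2sG4xMo="/>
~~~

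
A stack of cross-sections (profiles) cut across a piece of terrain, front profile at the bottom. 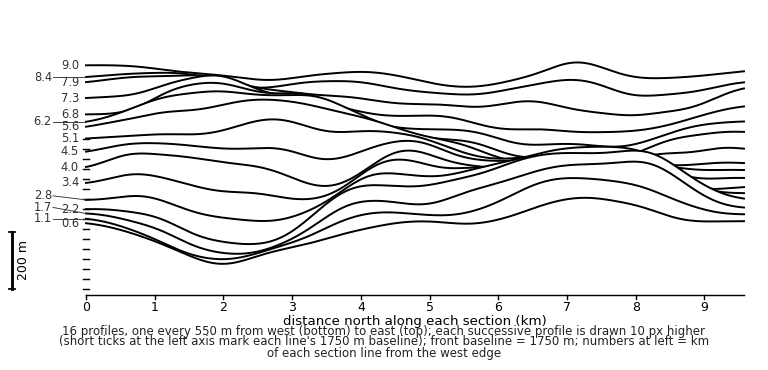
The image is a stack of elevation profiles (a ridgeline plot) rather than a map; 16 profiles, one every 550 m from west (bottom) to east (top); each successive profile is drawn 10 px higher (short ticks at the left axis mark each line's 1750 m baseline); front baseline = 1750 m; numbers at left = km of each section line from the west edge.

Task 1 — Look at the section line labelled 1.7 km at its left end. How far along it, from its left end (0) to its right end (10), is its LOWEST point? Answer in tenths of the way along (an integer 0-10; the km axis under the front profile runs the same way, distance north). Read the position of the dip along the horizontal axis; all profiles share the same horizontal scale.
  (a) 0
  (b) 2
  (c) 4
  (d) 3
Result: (b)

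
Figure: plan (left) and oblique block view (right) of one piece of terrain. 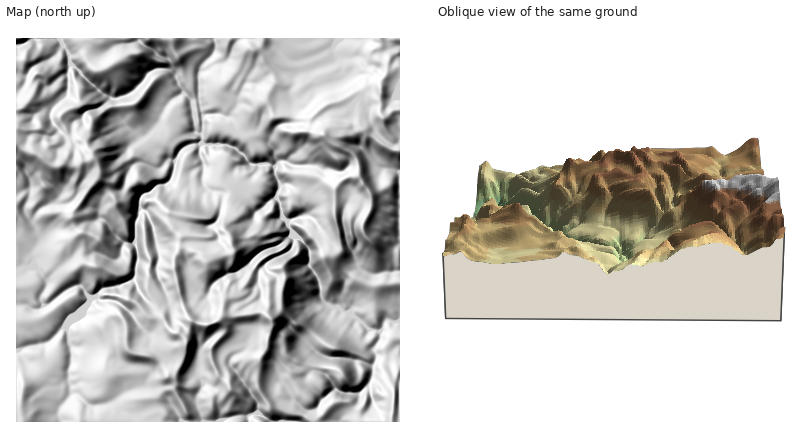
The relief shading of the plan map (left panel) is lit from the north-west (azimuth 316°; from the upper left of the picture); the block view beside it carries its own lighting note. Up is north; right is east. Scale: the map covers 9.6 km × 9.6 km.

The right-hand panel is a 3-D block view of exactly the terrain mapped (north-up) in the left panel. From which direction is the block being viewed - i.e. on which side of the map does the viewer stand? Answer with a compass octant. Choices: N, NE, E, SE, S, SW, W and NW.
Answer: N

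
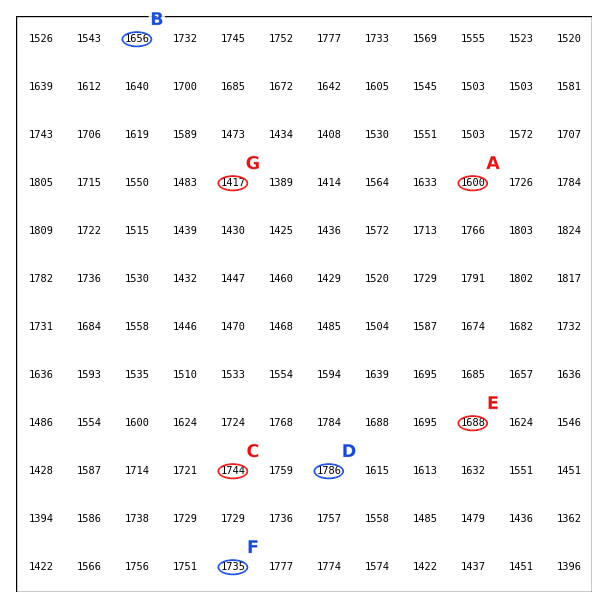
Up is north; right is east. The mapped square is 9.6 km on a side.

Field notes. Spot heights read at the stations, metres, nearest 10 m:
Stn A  1600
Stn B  1660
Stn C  1740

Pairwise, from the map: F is above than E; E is above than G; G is below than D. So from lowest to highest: G E F D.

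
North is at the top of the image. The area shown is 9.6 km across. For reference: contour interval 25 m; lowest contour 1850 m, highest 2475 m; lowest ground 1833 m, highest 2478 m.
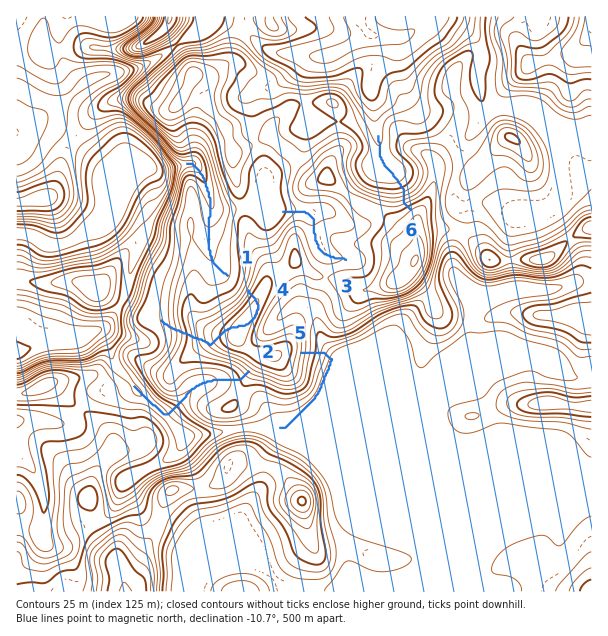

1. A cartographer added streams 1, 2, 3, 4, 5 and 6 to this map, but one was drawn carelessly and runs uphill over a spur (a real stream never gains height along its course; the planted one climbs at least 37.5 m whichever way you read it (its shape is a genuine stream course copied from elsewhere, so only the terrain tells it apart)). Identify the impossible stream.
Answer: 4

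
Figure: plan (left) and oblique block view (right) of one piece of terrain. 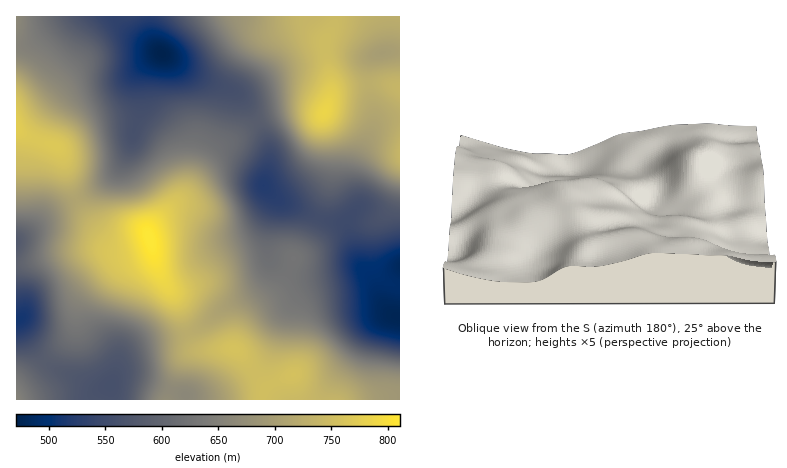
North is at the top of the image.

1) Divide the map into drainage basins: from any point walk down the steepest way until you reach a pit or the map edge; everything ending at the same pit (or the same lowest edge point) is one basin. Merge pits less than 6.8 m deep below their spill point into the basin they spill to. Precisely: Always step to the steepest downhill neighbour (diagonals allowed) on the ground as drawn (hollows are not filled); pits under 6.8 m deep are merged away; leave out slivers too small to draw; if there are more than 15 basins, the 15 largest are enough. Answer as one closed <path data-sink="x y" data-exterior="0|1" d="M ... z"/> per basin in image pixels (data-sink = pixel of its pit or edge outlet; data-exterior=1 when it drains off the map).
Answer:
<path data-sink="162 54" data-exterior="0" d="M336 16l-320 0 0 114 44 20 11 36 9 20 24 27 8 5 10 0 16-4 10 1 4-9 36-34 17-28 17-19 36-23 18-8 18-4 12 0 12 3 7-1 6-18-6-54 8-12z"/><path data-sink="400 316" data-exterior="1" d="M388 84l-22 0-28 5-7 7-7 16 0 8 8 26 0 22-6 30-7 22-10 20-16 20-3 10-9 16-27 22-10 12-10 28 11 10 19 26 0 16 112 0 24-2 0-110-14-7-7-5-5-10-2-12 1-28 17-18 10-28 0-92z"/><path data-sink="264 186" data-exterior="0" d="M306 110l-18 1-22 7-44 27-17 19-17 28-39 38-1 4 10 36 22 36 11 34 9 9 35-1 9-28 10-12 27-22 9-16 3-10 10-10 14-26 13-42 2-36-8-26 0-6z"/><path data-sink="110 386" data-exterior="0" d="M152 245l-6 8-32 14-30 27-7 14-2 16-4 10-37 39-18 15 0 12 152 0 15-40 9-8 13-2-7-2-7-8-11-34-22-36z"/><path data-sink="18 320" data-exterior="0" d="M150 241l-28 10-42-1-64 14 0 123 53-49 6-14 3-20 6-10 32-29 30-12 5-5z"/><path data-sink="16 242" data-exterior="1" d="M16 130l0 134 64-14 42 1 28-11-4-6-34 4-8-5-24-27-9-20-11-36z"/><path data-sink="382 52" data-exterior="0" d="M400 16l-64 0-3 12-8 12 0 12 6 30-1 15 8-8 20-4 30-1 12 4z"/><path data-sink="400 266" data-exterior="1" d="M400 181l-10 27-16 16-2 4 2 38 6 11 18 10z"/>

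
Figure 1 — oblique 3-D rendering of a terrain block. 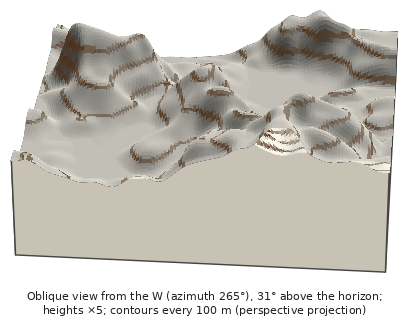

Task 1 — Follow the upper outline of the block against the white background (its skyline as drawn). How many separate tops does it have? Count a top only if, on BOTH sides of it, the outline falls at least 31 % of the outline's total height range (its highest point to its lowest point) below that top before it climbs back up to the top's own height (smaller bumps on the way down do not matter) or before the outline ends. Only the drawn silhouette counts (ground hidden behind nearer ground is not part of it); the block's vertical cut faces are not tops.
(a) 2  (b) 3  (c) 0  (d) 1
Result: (c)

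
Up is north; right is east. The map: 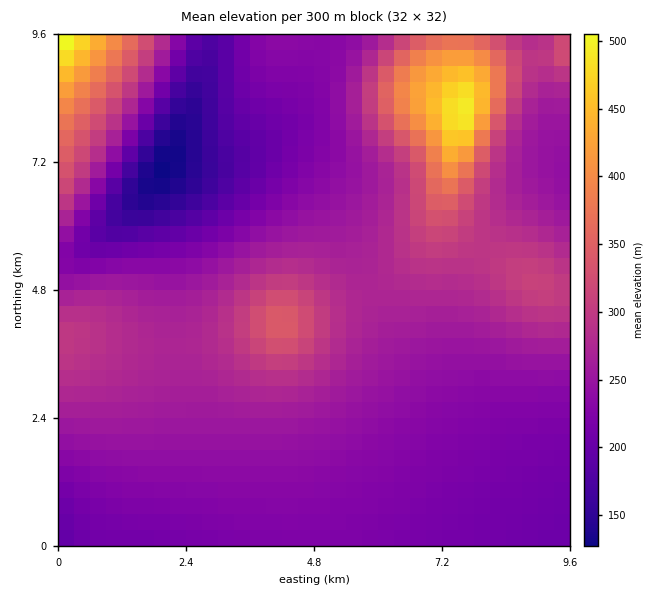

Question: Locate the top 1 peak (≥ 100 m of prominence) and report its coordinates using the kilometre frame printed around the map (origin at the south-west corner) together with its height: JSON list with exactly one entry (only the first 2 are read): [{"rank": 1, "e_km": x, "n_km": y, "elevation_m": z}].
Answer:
[{"rank": 1, "e_km": 7.59, "n_km": 8.11, "elevation_m": 500}]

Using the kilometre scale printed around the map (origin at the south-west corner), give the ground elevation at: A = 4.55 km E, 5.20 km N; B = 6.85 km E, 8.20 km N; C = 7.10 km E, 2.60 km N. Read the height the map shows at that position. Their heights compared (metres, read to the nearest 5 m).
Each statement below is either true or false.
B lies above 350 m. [true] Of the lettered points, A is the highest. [false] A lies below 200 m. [false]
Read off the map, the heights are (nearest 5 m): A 285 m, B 430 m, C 235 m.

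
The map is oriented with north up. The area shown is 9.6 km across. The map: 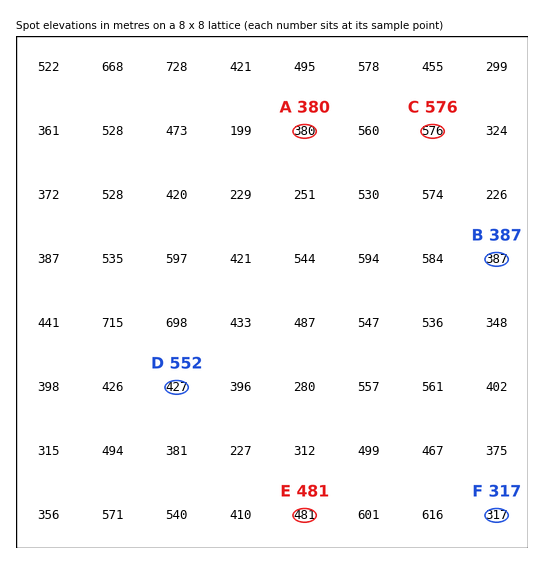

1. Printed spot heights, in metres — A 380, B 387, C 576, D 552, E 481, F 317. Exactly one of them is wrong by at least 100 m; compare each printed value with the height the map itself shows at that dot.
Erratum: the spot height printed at D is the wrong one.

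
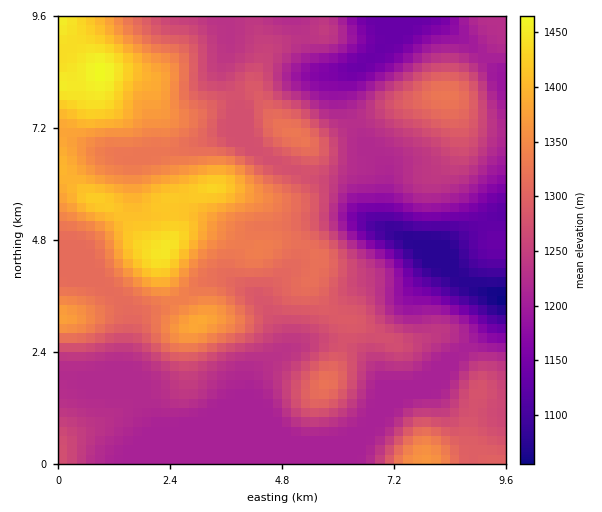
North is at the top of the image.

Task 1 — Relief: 1050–1470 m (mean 1270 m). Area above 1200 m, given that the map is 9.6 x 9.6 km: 79.7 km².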